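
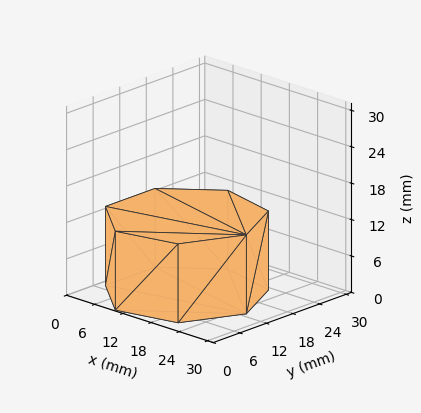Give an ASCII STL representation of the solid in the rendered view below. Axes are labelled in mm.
Reading the render: the shape is a regular 7-sided prism (a cylinder approximated with 7 flat sides), circumscribed radius ≈ 13 mm, height ≈ 13 mm (dimensions read to the nearest mm from the axis ticks). For the STL, each face is triangulated and given an outward normal.

solid part
  facet normal 0.0000 0.0000 -1.0000
    outer loop
      vertex 10.1 25.7 0.0
      vertex 21.1 23.2 0.0
      vertex 26.0 13.0 0.0
    endloop
  endfacet
  facet normal 0.0000 0.0000 -1.0000
    outer loop
      vertex 1.3 18.6 0.0
      vertex 10.1 25.7 0.0
      vertex 26.0 13.0 0.0
    endloop
  endfacet
  facet normal 0.0000 0.0000 -1.0000
    outer loop
      vertex 1.3 7.4 0.0
      vertex 1.3 18.6 0.0
      vertex 26.0 13.0 0.0
    endloop
  endfacet
  facet normal 0.0000 0.0000 -1.0000
    outer loop
      vertex 10.1 0.3 0.0
      vertex 1.3 7.4 0.0
      vertex 26.0 13.0 0.0
    endloop
  endfacet
  facet normal 0.0000 0.0000 -1.0000
    outer loop
      vertex 21.1 2.8 0.0
      vertex 10.1 0.3 0.0
      vertex 26.0 13.0 0.0
    endloop
  endfacet
  facet normal 0.0000 0.0000 1.0000
    outer loop
      vertex 26.0 13.0 13.0
      vertex 21.1 23.2 13.0
      vertex 10.1 25.7 13.0
    endloop
  endfacet
  facet normal 0.0000 0.0000 1.0000
    outer loop
      vertex 26.0 13.0 13.0
      vertex 10.1 25.7 13.0
      vertex 1.3 18.6 13.0
    endloop
  endfacet
  facet normal 0.0000 0.0000 1.0000
    outer loop
      vertex 26.0 13.0 13.0
      vertex 1.3 18.6 13.0
      vertex 1.3 7.4 13.0
    endloop
  endfacet
  facet normal 0.0000 0.0000 1.0000
    outer loop
      vertex 26.0 13.0 13.0
      vertex 1.3 7.4 13.0
      vertex 10.1 0.3 13.0
    endloop
  endfacet
  facet normal 0.0000 0.0000 1.0000
    outer loop
      vertex 26.0 13.0 13.0
      vertex 10.1 0.3 13.0
      vertex 21.1 2.8 13.0
    endloop
  endfacet
  facet normal 0.9014 0.4330 0.0000
    outer loop
      vertex 26.0 13.0 0.0
      vertex 21.1 23.2 0.0
      vertex 21.1 23.2 13.0
    endloop
  endfacet
  facet normal 0.9014 0.4330 0.0000
    outer loop
      vertex 26.0 13.0 0.0
      vertex 21.1 23.2 13.0
      vertex 26.0 13.0 13.0
    endloop
  endfacet
  facet normal 0.2216 0.9751 0.0000
    outer loop
      vertex 21.1 23.2 0.0
      vertex 10.1 25.7 0.0
      vertex 10.1 25.7 13.0
    endloop
  endfacet
  facet normal 0.2216 0.9751 0.0000
    outer loop
      vertex 21.1 23.2 0.0
      vertex 10.1 25.7 13.0
      vertex 21.1 23.2 13.0
    endloop
  endfacet
  facet normal -0.6279 0.7783 0.0000
    outer loop
      vertex 10.1 25.7 0.0
      vertex 1.3 18.6 0.0
      vertex 1.3 18.6 13.0
    endloop
  endfacet
  facet normal -0.6279 0.7783 0.0000
    outer loop
      vertex 10.1 25.7 0.0
      vertex 1.3 18.6 13.0
      vertex 10.1 25.7 13.0
    endloop
  endfacet
  facet normal -1.0000 0.0000 0.0000
    outer loop
      vertex 1.3 18.6 0.0
      vertex 1.3 7.4 0.0
      vertex 1.3 7.4 13.0
    endloop
  endfacet
  facet normal -1.0000 0.0000 0.0000
    outer loop
      vertex 1.3 18.6 0.0
      vertex 1.3 7.4 13.0
      vertex 1.3 18.6 13.0
    endloop
  endfacet
  facet normal -0.6279 -0.7783 0.0000
    outer loop
      vertex 1.3 7.4 0.0
      vertex 10.1 0.3 0.0
      vertex 10.1 0.3 13.0
    endloop
  endfacet
  facet normal -0.6279 -0.7783 0.0000
    outer loop
      vertex 1.3 7.4 0.0
      vertex 10.1 0.3 13.0
      vertex 1.3 7.4 13.0
    endloop
  endfacet
  facet normal 0.2216 -0.9751 0.0000
    outer loop
      vertex 10.1 0.3 0.0
      vertex 21.1 2.8 0.0
      vertex 21.1 2.8 13.0
    endloop
  endfacet
  facet normal 0.2216 -0.9751 0.0000
    outer loop
      vertex 10.1 0.3 0.0
      vertex 21.1 2.8 13.0
      vertex 10.1 0.3 13.0
    endloop
  endfacet
  facet normal 0.9014 -0.4330 0.0000
    outer loop
      vertex 21.1 2.8 0.0
      vertex 26.0 13.0 0.0
      vertex 26.0 13.0 13.0
    endloop
  endfacet
  facet normal 0.9014 -0.4330 0.0000
    outer loop
      vertex 21.1 2.8 0.0
      vertex 26.0 13.0 13.0
      vertex 21.1 2.8 13.0
    endloop
  endfacet
endsolid part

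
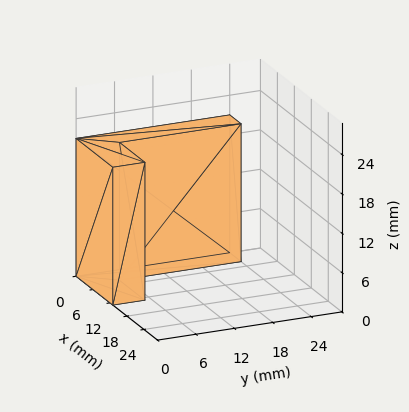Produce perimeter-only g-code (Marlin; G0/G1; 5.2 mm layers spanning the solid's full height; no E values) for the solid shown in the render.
Reading the render: the shape is an L-shaped prism: outer 13 × 24 mm, arm thicknesses ≈ 5 mm (horizontal) and 4 mm (vertical), extruded 21 mm in z (dimensions read to the nearest mm from the axis ticks). For the g-code, the solid's height is divided into equal slices at the stated Δz and each level perimeter traced with G1 moves after a G0 lift.

; perimeter-only toolpath
G21 ; units = mm
G90 ; absolute positioning
G28 ; home
; layer 1
G0 Z5.2
G0 X0.0 Y0.0
G1 X13.0 Y0.0
G1 X13.0 Y5.0
G1 X4.0 Y5.0
G1 X4.0 Y24.0
G1 X0.0 Y24.0
G1 X0.0 Y0.0
; layer 2
G0 Z10.5
G0 X0.0 Y0.0
G1 X13.0 Y0.0
G1 X13.0 Y5.0
G1 X4.0 Y5.0
G1 X4.0 Y24.0
G1 X0.0 Y24.0
G1 X0.0 Y0.0
; layer 3
G0 Z15.8
G0 X0.0 Y0.0
G1 X13.0 Y0.0
G1 X13.0 Y5.0
G1 X4.0 Y5.0
G1 X4.0 Y24.0
G1 X0.0 Y24.0
G1 X0.0 Y0.0
; layer 4
G0 Z21.0
G0 X0.0 Y0.0
G1 X13.0 Y0.0
G1 X13.0 Y5.0
G1 X4.0 Y5.0
G1 X4.0 Y24.0
G1 X0.0 Y24.0
G1 X0.0 Y0.0
M2 ; end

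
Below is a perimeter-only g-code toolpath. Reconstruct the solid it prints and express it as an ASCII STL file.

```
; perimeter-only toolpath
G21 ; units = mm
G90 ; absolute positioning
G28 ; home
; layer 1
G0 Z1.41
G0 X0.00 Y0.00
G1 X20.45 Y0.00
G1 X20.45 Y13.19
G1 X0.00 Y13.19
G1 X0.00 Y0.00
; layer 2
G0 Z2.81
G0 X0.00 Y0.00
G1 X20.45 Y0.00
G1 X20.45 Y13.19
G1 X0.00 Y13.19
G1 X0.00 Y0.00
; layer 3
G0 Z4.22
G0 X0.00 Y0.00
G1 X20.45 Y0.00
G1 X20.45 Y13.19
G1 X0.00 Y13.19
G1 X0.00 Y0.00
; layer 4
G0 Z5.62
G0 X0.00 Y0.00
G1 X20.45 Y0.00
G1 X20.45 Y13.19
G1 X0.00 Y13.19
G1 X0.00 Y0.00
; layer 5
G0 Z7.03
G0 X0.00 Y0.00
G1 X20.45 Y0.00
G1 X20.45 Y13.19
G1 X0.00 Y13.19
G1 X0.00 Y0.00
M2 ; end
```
solid part
  facet normal 0.0000 0.0000 -1.0000
    outer loop
      vertex 20.45 13.19 0.00
      vertex 20.45 0.00 0.00
      vertex 0.00 0.00 0.00
    endloop
  endfacet
  facet normal 0.0000 0.0000 -1.0000
    outer loop
      vertex 0.00 13.19 0.00
      vertex 20.45 13.19 0.00
      vertex 0.00 0.00 0.00
    endloop
  endfacet
  facet normal 0.0000 0.0000 1.0000
    outer loop
      vertex 0.00 0.00 7.03
      vertex 20.45 0.00 7.03
      vertex 20.45 13.19 7.03
    endloop
  endfacet
  facet normal 0.0000 0.0000 1.0000
    outer loop
      vertex 0.00 0.00 7.03
      vertex 20.45 13.19 7.03
      vertex 0.00 13.19 7.03
    endloop
  endfacet
  facet normal 0.0000 -1.0000 0.0000
    outer loop
      vertex 0.00 0.00 0.00
      vertex 20.45 0.00 0.00
      vertex 20.45 0.00 7.03
    endloop
  endfacet
  facet normal 0.0000 -1.0000 0.0000
    outer loop
      vertex 0.00 0.00 0.00
      vertex 20.45 0.00 7.03
      vertex 0.00 0.00 7.03
    endloop
  endfacet
  facet normal 0.0000 1.0000 0.0000
    outer loop
      vertex 20.45 13.19 7.03
      vertex 20.45 13.19 0.00
      vertex 0.00 13.19 0.00
    endloop
  endfacet
  facet normal 0.0000 1.0000 0.0000
    outer loop
      vertex 0.00 13.19 7.03
      vertex 20.45 13.19 7.03
      vertex 0.00 13.19 0.00
    endloop
  endfacet
  facet normal -1.0000 0.0000 0.0000
    outer loop
      vertex 0.00 13.19 7.03
      vertex 0.00 13.19 0.00
      vertex 0.00 0.00 0.00
    endloop
  endfacet
  facet normal -1.0000 0.0000 0.0000
    outer loop
      vertex 0.00 0.00 7.03
      vertex 0.00 13.19 7.03
      vertex 0.00 0.00 0.00
    endloop
  endfacet
  facet normal 1.0000 0.0000 0.0000
    outer loop
      vertex 20.45 0.00 0.00
      vertex 20.45 13.19 0.00
      vertex 20.45 13.19 7.03
    endloop
  endfacet
  facet normal 1.0000 0.0000 0.0000
    outer loop
      vertex 20.45 0.00 0.00
      vertex 20.45 13.19 7.03
      vertex 20.45 0.00 7.03
    endloop
  endfacet
endsolid part

The G0 Z moves step by Δz≈1.41 mm. Every layer's G1 loop is the same polygon, so the solid is a straight extrusion of it from z=0 to z≈7.03. Closing with flat bottom and top caps and triangulating gives 12 facets — a rectangular box, roughly 20.4 × 13.2 mm footprint and 7.03 mm tall.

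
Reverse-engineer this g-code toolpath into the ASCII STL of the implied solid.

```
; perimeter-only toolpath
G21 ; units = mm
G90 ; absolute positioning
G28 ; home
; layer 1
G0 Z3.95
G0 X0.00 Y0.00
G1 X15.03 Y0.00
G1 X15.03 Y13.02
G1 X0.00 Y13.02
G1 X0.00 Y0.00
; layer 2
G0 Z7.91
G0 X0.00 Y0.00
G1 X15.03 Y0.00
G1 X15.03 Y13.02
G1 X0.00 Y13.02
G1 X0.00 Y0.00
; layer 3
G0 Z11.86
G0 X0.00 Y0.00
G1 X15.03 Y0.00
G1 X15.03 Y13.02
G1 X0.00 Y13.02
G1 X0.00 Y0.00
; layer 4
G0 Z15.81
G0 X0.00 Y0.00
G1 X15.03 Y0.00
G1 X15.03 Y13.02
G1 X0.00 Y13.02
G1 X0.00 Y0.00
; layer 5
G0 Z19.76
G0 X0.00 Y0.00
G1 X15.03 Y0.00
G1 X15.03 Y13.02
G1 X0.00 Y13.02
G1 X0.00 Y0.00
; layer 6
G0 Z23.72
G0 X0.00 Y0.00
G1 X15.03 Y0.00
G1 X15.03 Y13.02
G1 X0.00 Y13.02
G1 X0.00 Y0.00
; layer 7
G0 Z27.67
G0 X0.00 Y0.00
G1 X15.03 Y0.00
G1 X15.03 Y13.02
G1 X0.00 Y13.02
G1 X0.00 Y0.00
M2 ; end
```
solid part
  facet normal 0.0000 0.0000 -1.0000
    outer loop
      vertex 15.03 13.02 0.00
      vertex 15.03 0.00 0.00
      vertex 0.00 0.00 0.00
    endloop
  endfacet
  facet normal 0.0000 0.0000 -1.0000
    outer loop
      vertex 0.00 13.02 0.00
      vertex 15.03 13.02 0.00
      vertex 0.00 0.00 0.00
    endloop
  endfacet
  facet normal 0.0000 0.0000 1.0000
    outer loop
      vertex 0.00 0.00 27.67
      vertex 15.03 0.00 27.67
      vertex 15.03 13.02 27.67
    endloop
  endfacet
  facet normal 0.0000 0.0000 1.0000
    outer loop
      vertex 0.00 0.00 27.67
      vertex 15.03 13.02 27.67
      vertex 0.00 13.02 27.67
    endloop
  endfacet
  facet normal 0.0000 -1.0000 0.0000
    outer loop
      vertex 0.00 0.00 0.00
      vertex 15.03 0.00 0.00
      vertex 15.03 0.00 27.67
    endloop
  endfacet
  facet normal 0.0000 -1.0000 0.0000
    outer loop
      vertex 0.00 0.00 0.00
      vertex 15.03 0.00 27.67
      vertex 0.00 0.00 27.67
    endloop
  endfacet
  facet normal 0.0000 1.0000 0.0000
    outer loop
      vertex 15.03 13.02 27.67
      vertex 15.03 13.02 0.00
      vertex 0.00 13.02 0.00
    endloop
  endfacet
  facet normal 0.0000 1.0000 0.0000
    outer loop
      vertex 0.00 13.02 27.67
      vertex 15.03 13.02 27.67
      vertex 0.00 13.02 0.00
    endloop
  endfacet
  facet normal -1.0000 0.0000 0.0000
    outer loop
      vertex 0.00 13.02 27.67
      vertex 0.00 13.02 0.00
      vertex 0.00 0.00 0.00
    endloop
  endfacet
  facet normal -1.0000 0.0000 0.0000
    outer loop
      vertex 0.00 0.00 27.67
      vertex 0.00 13.02 27.67
      vertex 0.00 0.00 0.00
    endloop
  endfacet
  facet normal 1.0000 0.0000 0.0000
    outer loop
      vertex 15.03 0.00 0.00
      vertex 15.03 13.02 0.00
      vertex 15.03 13.02 27.67
    endloop
  endfacet
  facet normal 1.0000 0.0000 0.0000
    outer loop
      vertex 15.03 0.00 0.00
      vertex 15.03 13.02 27.67
      vertex 15.03 0.00 27.67
    endloop
  endfacet
endsolid part

The G0 Z moves step by Δz≈3.95 mm. Every layer's G1 loop is the same polygon, so the solid is a straight extrusion of it from z=0 to z≈27.7. Closing with flat bottom and top caps and triangulating gives 12 facets — a rectangular box, roughly 15 × 13 mm footprint and 27.7 mm tall.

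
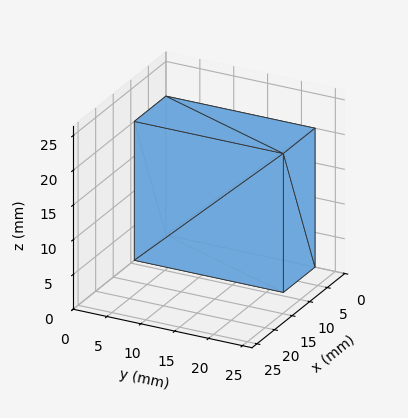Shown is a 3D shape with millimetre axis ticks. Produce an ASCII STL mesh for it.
Reading the render: the shape is a rectangular box, roughly 9 × 22 mm footprint and 20 mm tall (dimensions read to the nearest mm from the axis ticks). For the STL, each face is triangulated and given an outward normal.

solid part
  facet normal 0.0000 0.0000 -1.0000
    outer loop
      vertex 9.000 22.000 0.000
      vertex 9.000 0.000 0.000
      vertex 0.000 0.000 0.000
    endloop
  endfacet
  facet normal 0.0000 0.0000 -1.0000
    outer loop
      vertex 0.000 22.000 0.000
      vertex 9.000 22.000 0.000
      vertex 0.000 0.000 0.000
    endloop
  endfacet
  facet normal 0.0000 0.0000 1.0000
    outer loop
      vertex 0.000 0.000 20.000
      vertex 9.000 0.000 20.000
      vertex 9.000 22.000 20.000
    endloop
  endfacet
  facet normal 0.0000 0.0000 1.0000
    outer loop
      vertex 0.000 0.000 20.000
      vertex 9.000 22.000 20.000
      vertex 0.000 22.000 20.000
    endloop
  endfacet
  facet normal 0.0000 -1.0000 0.0000
    outer loop
      vertex 0.000 0.000 0.000
      vertex 9.000 0.000 0.000
      vertex 9.000 0.000 20.000
    endloop
  endfacet
  facet normal 0.0000 -1.0000 0.0000
    outer loop
      vertex 0.000 0.000 0.000
      vertex 9.000 0.000 20.000
      vertex 0.000 0.000 20.000
    endloop
  endfacet
  facet normal 0.0000 1.0000 0.0000
    outer loop
      vertex 9.000 22.000 20.000
      vertex 9.000 22.000 0.000
      vertex 0.000 22.000 0.000
    endloop
  endfacet
  facet normal 0.0000 1.0000 0.0000
    outer loop
      vertex 0.000 22.000 20.000
      vertex 9.000 22.000 20.000
      vertex 0.000 22.000 0.000
    endloop
  endfacet
  facet normal -1.0000 0.0000 0.0000
    outer loop
      vertex 0.000 22.000 20.000
      vertex 0.000 22.000 0.000
      vertex 0.000 0.000 0.000
    endloop
  endfacet
  facet normal -1.0000 0.0000 0.0000
    outer loop
      vertex 0.000 0.000 20.000
      vertex 0.000 22.000 20.000
      vertex 0.000 0.000 0.000
    endloop
  endfacet
  facet normal 1.0000 0.0000 0.0000
    outer loop
      vertex 9.000 0.000 0.000
      vertex 9.000 22.000 0.000
      vertex 9.000 22.000 20.000
    endloop
  endfacet
  facet normal 1.0000 0.0000 0.0000
    outer loop
      vertex 9.000 0.000 0.000
      vertex 9.000 22.000 20.000
      vertex 9.000 0.000 20.000
    endloop
  endfacet
endsolid part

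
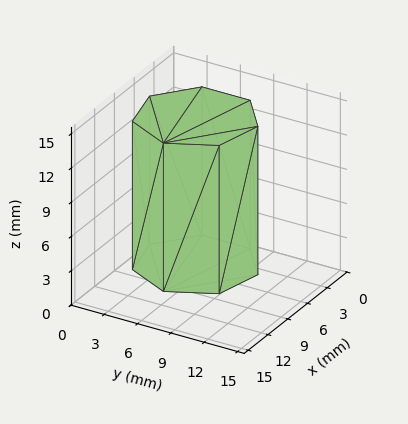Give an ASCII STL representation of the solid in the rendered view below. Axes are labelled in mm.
Reading the render: the shape is a regular 7-sided prism (a cylinder approximated with 7 flat sides), circumscribed radius ≈ 5 mm, height ≈ 13 mm (dimensions read to the nearest mm from the axis ticks). For the STL, each face is triangulated and given an outward normal.

solid part
  facet normal 0.0000 0.0000 -1.0000
    outer loop
      vertex 3.887 9.875 0.000
      vertex 8.117 8.909 0.000
      vertex 10.000 5.000 0.000
    endloop
  endfacet
  facet normal 0.0000 0.0000 -1.0000
    outer loop
      vertex 0.495 7.169 0.000
      vertex 3.887 9.875 0.000
      vertex 10.000 5.000 0.000
    endloop
  endfacet
  facet normal 0.0000 0.0000 -1.0000
    outer loop
      vertex 0.495 2.831 0.000
      vertex 0.495 7.169 0.000
      vertex 10.000 5.000 0.000
    endloop
  endfacet
  facet normal 0.0000 0.0000 -1.0000
    outer loop
      vertex 3.887 0.125 0.000
      vertex 0.495 2.831 0.000
      vertex 10.000 5.000 0.000
    endloop
  endfacet
  facet normal 0.0000 0.0000 -1.0000
    outer loop
      vertex 8.117 1.091 0.000
      vertex 3.887 0.125 0.000
      vertex 10.000 5.000 0.000
    endloop
  endfacet
  facet normal 0.0000 0.0000 1.0000
    outer loop
      vertex 10.000 5.000 13.000
      vertex 8.117 8.909 13.000
      vertex 3.887 9.875 13.000
    endloop
  endfacet
  facet normal 0.0000 0.0000 1.0000
    outer loop
      vertex 10.000 5.000 13.000
      vertex 3.887 9.875 13.000
      vertex 0.495 7.169 13.000
    endloop
  endfacet
  facet normal 0.0000 0.0000 1.0000
    outer loop
      vertex 10.000 5.000 13.000
      vertex 0.495 7.169 13.000
      vertex 0.495 2.831 13.000
    endloop
  endfacet
  facet normal 0.0000 0.0000 1.0000
    outer loop
      vertex 10.000 5.000 13.000
      vertex 0.495 2.831 13.000
      vertex 3.887 0.125 13.000
    endloop
  endfacet
  facet normal 0.0000 0.0000 1.0000
    outer loop
      vertex 10.000 5.000 13.000
      vertex 3.887 0.125 13.000
      vertex 8.117 1.091 13.000
    endloop
  endfacet
  facet normal 0.9009 0.4340 0.0000
    outer loop
      vertex 10.000 5.000 0.000
      vertex 8.117 8.909 0.000
      vertex 8.117 8.909 13.000
    endloop
  endfacet
  facet normal 0.9009 0.4340 0.0000
    outer loop
      vertex 10.000 5.000 0.000
      vertex 8.117 8.909 13.000
      vertex 10.000 5.000 13.000
    endloop
  endfacet
  facet normal 0.2226 0.9749 0.0000
    outer loop
      vertex 8.117 8.909 0.000
      vertex 3.887 9.875 0.000
      vertex 3.887 9.875 13.000
    endloop
  endfacet
  facet normal 0.2226 0.9749 0.0000
    outer loop
      vertex 8.117 8.909 0.000
      vertex 3.887 9.875 13.000
      vertex 8.117 8.909 13.000
    endloop
  endfacet
  facet normal -0.6236 0.7817 0.0000
    outer loop
      vertex 3.887 9.875 0.000
      vertex 0.495 7.169 0.000
      vertex 0.495 7.169 13.000
    endloop
  endfacet
  facet normal -0.6236 0.7817 0.0000
    outer loop
      vertex 3.887 9.875 0.000
      vertex 0.495 7.169 13.000
      vertex 3.887 9.875 13.000
    endloop
  endfacet
  facet normal -1.0000 0.0000 0.0000
    outer loop
      vertex 0.495 7.169 0.000
      vertex 0.495 2.831 0.000
      vertex 0.495 2.831 13.000
    endloop
  endfacet
  facet normal -1.0000 0.0000 0.0000
    outer loop
      vertex 0.495 7.169 0.000
      vertex 0.495 2.831 13.000
      vertex 0.495 7.169 13.000
    endloop
  endfacet
  facet normal -0.6236 -0.7817 0.0000
    outer loop
      vertex 0.495 2.831 0.000
      vertex 3.887 0.125 0.000
      vertex 3.887 0.125 13.000
    endloop
  endfacet
  facet normal -0.6236 -0.7817 0.0000
    outer loop
      vertex 0.495 2.831 0.000
      vertex 3.887 0.125 13.000
      vertex 0.495 2.831 13.000
    endloop
  endfacet
  facet normal 0.2226 -0.9749 0.0000
    outer loop
      vertex 3.887 0.125 0.000
      vertex 8.117 1.091 0.000
      vertex 8.117 1.091 13.000
    endloop
  endfacet
  facet normal 0.2226 -0.9749 0.0000
    outer loop
      vertex 3.887 0.125 0.000
      vertex 8.117 1.091 13.000
      vertex 3.887 0.125 13.000
    endloop
  endfacet
  facet normal 0.9009 -0.4340 0.0000
    outer loop
      vertex 8.117 1.091 0.000
      vertex 10.000 5.000 0.000
      vertex 10.000 5.000 13.000
    endloop
  endfacet
  facet normal 0.9009 -0.4340 0.0000
    outer loop
      vertex 8.117 1.091 0.000
      vertex 10.000 5.000 13.000
      vertex 8.117 1.091 13.000
    endloop
  endfacet
endsolid part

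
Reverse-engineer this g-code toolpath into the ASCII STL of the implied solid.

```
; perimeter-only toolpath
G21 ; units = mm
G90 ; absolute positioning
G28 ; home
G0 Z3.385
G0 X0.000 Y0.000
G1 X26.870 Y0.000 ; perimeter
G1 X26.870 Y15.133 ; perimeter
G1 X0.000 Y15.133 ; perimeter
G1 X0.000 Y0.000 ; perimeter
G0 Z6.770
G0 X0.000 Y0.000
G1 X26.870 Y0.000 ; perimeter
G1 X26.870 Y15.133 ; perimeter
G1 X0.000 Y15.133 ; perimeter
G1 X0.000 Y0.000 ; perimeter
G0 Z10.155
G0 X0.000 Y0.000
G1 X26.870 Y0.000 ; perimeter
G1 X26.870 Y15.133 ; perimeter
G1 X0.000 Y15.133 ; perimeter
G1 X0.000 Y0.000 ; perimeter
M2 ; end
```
solid part
  facet normal 0.0000 0.0000 -1.0000
    outer loop
      vertex 26.870 15.133 0.000
      vertex 26.870 0.000 0.000
      vertex 0.000 0.000 0.000
    endloop
  endfacet
  facet normal 0.0000 0.0000 -1.0000
    outer loop
      vertex 0.000 15.133 0.000
      vertex 26.870 15.133 0.000
      vertex 0.000 0.000 0.000
    endloop
  endfacet
  facet normal 0.0000 0.0000 1.0000
    outer loop
      vertex 0.000 0.000 10.155
      vertex 26.870 0.000 10.155
      vertex 26.870 15.133 10.155
    endloop
  endfacet
  facet normal 0.0000 0.0000 1.0000
    outer loop
      vertex 0.000 0.000 10.155
      vertex 26.870 15.133 10.155
      vertex 0.000 15.133 10.155
    endloop
  endfacet
  facet normal 0.0000 -1.0000 0.0000
    outer loop
      vertex 0.000 0.000 0.000
      vertex 26.870 0.000 0.000
      vertex 26.870 0.000 10.155
    endloop
  endfacet
  facet normal 0.0000 -1.0000 0.0000
    outer loop
      vertex 0.000 0.000 0.000
      vertex 26.870 0.000 10.155
      vertex 0.000 0.000 10.155
    endloop
  endfacet
  facet normal 0.0000 1.0000 0.0000
    outer loop
      vertex 26.870 15.133 10.155
      vertex 26.870 15.133 0.000
      vertex 0.000 15.133 0.000
    endloop
  endfacet
  facet normal 0.0000 1.0000 0.0000
    outer loop
      vertex 0.000 15.133 10.155
      vertex 26.870 15.133 10.155
      vertex 0.000 15.133 0.000
    endloop
  endfacet
  facet normal -1.0000 0.0000 0.0000
    outer loop
      vertex 0.000 15.133 10.155
      vertex 0.000 15.133 0.000
      vertex 0.000 0.000 0.000
    endloop
  endfacet
  facet normal -1.0000 0.0000 0.0000
    outer loop
      vertex 0.000 0.000 10.155
      vertex 0.000 15.133 10.155
      vertex 0.000 0.000 0.000
    endloop
  endfacet
  facet normal 1.0000 0.0000 0.0000
    outer loop
      vertex 26.870 0.000 0.000
      vertex 26.870 15.133 0.000
      vertex 26.870 15.133 10.155
    endloop
  endfacet
  facet normal 1.0000 0.0000 0.0000
    outer loop
      vertex 26.870 0.000 0.000
      vertex 26.870 15.133 10.155
      vertex 26.870 0.000 10.155
    endloop
  endfacet
endsolid part

The G0 Z moves step by Δz≈3.385 mm. Every layer's G1 loop is the same polygon, so the solid is a straight extrusion of it from z=0 to z≈10.2. Closing with flat bottom and top caps and triangulating gives 12 facets — a rectangular box, roughly 26.9 × 15.1 mm footprint and 10.2 mm tall.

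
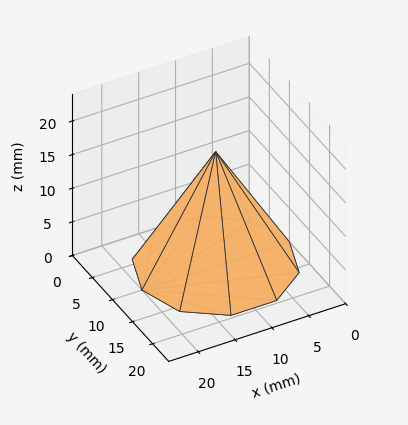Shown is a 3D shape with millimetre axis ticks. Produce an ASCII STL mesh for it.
Reading the render: the shape is a regular 10-sided pyramid, base circumscribed radius ≈ 10 mm, apex at z ≈ 17 mm (dimensions read to the nearest mm from the axis ticks). For the STL, each face is triangulated and given an outward normal.

solid part
  facet normal 0.0000 0.0000 -1.0000
    outer loop
      vertex 13.1 19.5 0.0
      vertex 18.1 15.9 0.0
      vertex 20.0 10.0 0.0
    endloop
  endfacet
  facet normal 0.0000 0.0000 -1.0000
    outer loop
      vertex 6.9 19.5 0.0
      vertex 13.1 19.5 0.0
      vertex 20.0 10.0 0.0
    endloop
  endfacet
  facet normal 0.0000 0.0000 -1.0000
    outer loop
      vertex 1.9 15.9 0.0
      vertex 6.9 19.5 0.0
      vertex 20.0 10.0 0.0
    endloop
  endfacet
  facet normal 0.0000 0.0000 -1.0000
    outer loop
      vertex 0.0 10.0 0.0
      vertex 1.9 15.9 0.0
      vertex 20.0 10.0 0.0
    endloop
  endfacet
  facet normal 0.0000 0.0000 -1.0000
    outer loop
      vertex 1.9 4.1 0.0
      vertex 0.0 10.0 0.0
      vertex 20.0 10.0 0.0
    endloop
  endfacet
  facet normal 0.0000 0.0000 -1.0000
    outer loop
      vertex 6.9 0.5 0.0
      vertex 1.9 4.1 0.0
      vertex 20.0 10.0 0.0
    endloop
  endfacet
  facet normal 0.0000 0.0000 -1.0000
    outer loop
      vertex 13.1 0.5 0.0
      vertex 6.9 0.5 0.0
      vertex 20.0 10.0 0.0
    endloop
  endfacet
  facet normal 0.0000 0.0000 -1.0000
    outer loop
      vertex 18.1 4.1 0.0
      vertex 13.1 0.5 0.0
      vertex 20.0 10.0 0.0
    endloop
  endfacet
  facet normal 0.8305 0.2675 0.4885
    outer loop
      vertex 20.0 10.0 0.0
      vertex 18.1 15.9 0.0
      vertex 10.0 10.0 17.0
    endloop
  endfacet
  facet normal 0.5098 0.7081 0.4886
    outer loop
      vertex 18.1 15.9 0.0
      vertex 13.1 19.5 0.0
      vertex 10.0 10.0 17.0
    endloop
  endfacet
  facet normal 0.0000 0.8729 0.4878
    outer loop
      vertex 13.1 19.5 0.0
      vertex 6.9 19.5 0.0
      vertex 10.0 10.0 17.0
    endloop
  endfacet
  facet normal -0.5098 0.7081 0.4886
    outer loop
      vertex 6.9 19.5 0.0
      vertex 1.9 15.9 0.0
      vertex 10.0 10.0 17.0
    endloop
  endfacet
  facet normal -0.8305 0.2675 0.4885
    outer loop
      vertex 1.9 15.9 0.0
      vertex 0.0 10.0 0.0
      vertex 10.0 10.0 17.0
    endloop
  endfacet
  facet normal -0.8305 -0.2675 0.4885
    outer loop
      vertex 0.0 10.0 0.0
      vertex 1.9 4.1 0.0
      vertex 10.0 10.0 17.0
    endloop
  endfacet
  facet normal -0.5098 -0.7081 0.4886
    outer loop
      vertex 1.9 4.1 0.0
      vertex 6.9 0.5 0.0
      vertex 10.0 10.0 17.0
    endloop
  endfacet
  facet normal 0.0000 -0.8729 0.4878
    outer loop
      vertex 6.9 0.5 0.0
      vertex 13.1 0.5 0.0
      vertex 10.0 10.0 17.0
    endloop
  endfacet
  facet normal 0.5098 -0.7081 0.4886
    outer loop
      vertex 13.1 0.5 0.0
      vertex 18.1 4.1 0.0
      vertex 10.0 10.0 17.0
    endloop
  endfacet
  facet normal 0.8305 -0.2675 0.4885
    outer loop
      vertex 18.1 4.1 0.0
      vertex 20.0 10.0 0.0
      vertex 10.0 10.0 17.0
    endloop
  endfacet
endsolid part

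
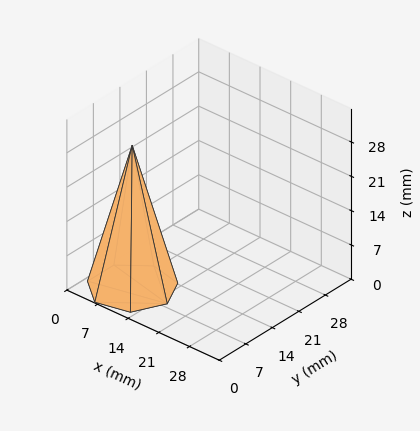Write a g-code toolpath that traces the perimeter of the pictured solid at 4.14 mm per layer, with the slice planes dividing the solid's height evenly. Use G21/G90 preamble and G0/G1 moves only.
Reading the render: the shape is a regular 7-sided pyramid, base circumscribed radius ≈ 8 mm, apex at z ≈ 29 mm (dimensions read to the nearest mm from the axis ticks). For the g-code, the solid's height is divided into equal slices at the stated Δz and each level perimeter traced with G1 moves after a G0 lift.

; perimeter-only toolpath
G21 ; units = mm
G90 ; absolute positioning
G28 ; home
; layer 1
G0 Z4.14
G0 X14.86 Y8.00
G1 X12.28 Y13.36
G1 X6.47 Y14.69
G1 X1.82 Y10.97
G1 X1.82 Y5.03
G1 X6.47 Y1.31
G1 X12.28 Y2.64
G1 X14.86 Y8.00
; layer 2
G0 Z8.29
G0 X13.71 Y8.00
G1 X11.56 Y12.46
G1 X6.73 Y13.57
G1 X2.85 Y10.48
G1 X2.85 Y5.52
G1 X6.73 Y2.43
G1 X11.56 Y3.54
G1 X13.71 Y8.00
; layer 3
G0 Z12.43
G0 X12.57 Y8.00
G1 X10.85 Y11.57
G1 X6.98 Y12.46
G1 X3.88 Y9.98
G1 X3.88 Y6.02
G1 X6.98 Y3.54
G1 X10.85 Y4.43
G1 X12.57 Y8.00
; layer 4
G0 Z16.57
G0 X11.43 Y8.00
G1 X10.14 Y10.68
G1 X7.24 Y11.34
G1 X4.91 Y9.49
G1 X4.91 Y6.51
G1 X7.24 Y4.66
G1 X10.14 Y5.32
G1 X11.43 Y8.00
; layer 5
G0 Z20.71
G0 X10.29 Y8.00
G1 X9.43 Y9.79
G1 X7.49 Y10.23
G1 X5.94 Y8.99
G1 X5.94 Y7.01
G1 X7.49 Y5.77
G1 X9.43 Y6.21
G1 X10.29 Y8.00
; layer 6
G0 Z24.86
G0 X9.14 Y8.00
G1 X8.71 Y8.89
G1 X7.75 Y9.11
G1 X6.97 Y8.50
G1 X6.97 Y7.50
G1 X7.75 Y6.89
G1 X8.71 Y7.11
G1 X9.14 Y8.00
M2 ; end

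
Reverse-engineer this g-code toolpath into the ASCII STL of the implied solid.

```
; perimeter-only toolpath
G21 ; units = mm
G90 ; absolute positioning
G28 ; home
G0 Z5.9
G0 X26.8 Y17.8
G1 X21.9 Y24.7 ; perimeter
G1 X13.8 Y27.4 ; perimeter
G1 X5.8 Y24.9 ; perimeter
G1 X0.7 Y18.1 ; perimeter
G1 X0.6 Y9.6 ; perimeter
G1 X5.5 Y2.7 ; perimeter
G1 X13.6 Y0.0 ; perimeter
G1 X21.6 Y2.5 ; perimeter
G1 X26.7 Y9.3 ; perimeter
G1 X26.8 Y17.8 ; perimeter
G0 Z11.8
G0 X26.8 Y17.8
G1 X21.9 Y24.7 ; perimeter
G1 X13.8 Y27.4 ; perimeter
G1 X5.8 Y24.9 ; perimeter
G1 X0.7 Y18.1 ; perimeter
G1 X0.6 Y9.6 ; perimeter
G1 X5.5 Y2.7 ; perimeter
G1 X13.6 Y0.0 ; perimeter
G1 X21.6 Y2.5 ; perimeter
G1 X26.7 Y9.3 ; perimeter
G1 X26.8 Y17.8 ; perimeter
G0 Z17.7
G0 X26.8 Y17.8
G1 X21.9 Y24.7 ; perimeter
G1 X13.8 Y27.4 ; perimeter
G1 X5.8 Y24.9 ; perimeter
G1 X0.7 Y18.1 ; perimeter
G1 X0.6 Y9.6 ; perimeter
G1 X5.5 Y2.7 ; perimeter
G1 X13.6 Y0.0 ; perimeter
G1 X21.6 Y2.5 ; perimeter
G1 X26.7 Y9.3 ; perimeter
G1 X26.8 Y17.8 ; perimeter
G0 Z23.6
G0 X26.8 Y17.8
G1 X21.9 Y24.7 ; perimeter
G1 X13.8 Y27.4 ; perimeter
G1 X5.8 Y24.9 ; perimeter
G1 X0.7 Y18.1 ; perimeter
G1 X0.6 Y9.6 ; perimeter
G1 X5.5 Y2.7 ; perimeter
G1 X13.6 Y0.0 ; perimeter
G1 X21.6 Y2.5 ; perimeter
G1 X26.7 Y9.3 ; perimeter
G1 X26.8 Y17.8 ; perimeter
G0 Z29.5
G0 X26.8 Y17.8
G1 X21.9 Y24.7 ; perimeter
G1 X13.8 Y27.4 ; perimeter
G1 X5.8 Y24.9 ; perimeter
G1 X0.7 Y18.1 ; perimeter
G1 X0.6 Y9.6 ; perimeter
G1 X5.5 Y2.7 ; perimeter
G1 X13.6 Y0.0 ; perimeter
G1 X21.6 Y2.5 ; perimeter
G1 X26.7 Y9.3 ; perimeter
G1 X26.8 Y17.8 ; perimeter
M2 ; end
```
solid part
  facet normal 0.0000 0.0000 -1.0000
    outer loop
      vertex 13.8 27.4 0.0
      vertex 21.9 24.7 0.0
      vertex 26.8 17.8 0.0
    endloop
  endfacet
  facet normal 0.0000 0.0000 -1.0000
    outer loop
      vertex 5.8 24.9 0.0
      vertex 13.8 27.4 0.0
      vertex 26.8 17.8 0.0
    endloop
  endfacet
  facet normal 0.0000 0.0000 -1.0000
    outer loop
      vertex 0.7 18.1 0.0
      vertex 5.8 24.9 0.0
      vertex 26.8 17.8 0.0
    endloop
  endfacet
  facet normal 0.0000 0.0000 -1.0000
    outer loop
      vertex 0.6 9.6 0.0
      vertex 0.7 18.1 0.0
      vertex 26.8 17.8 0.0
    endloop
  endfacet
  facet normal 0.0000 0.0000 -1.0000
    outer loop
      vertex 5.5 2.7 0.0
      vertex 0.6 9.6 0.0
      vertex 26.8 17.8 0.0
    endloop
  endfacet
  facet normal 0.0000 0.0000 -1.0000
    outer loop
      vertex 13.6 0.0 0.0
      vertex 5.5 2.7 0.0
      vertex 26.8 17.8 0.0
    endloop
  endfacet
  facet normal 0.0000 0.0000 -1.0000
    outer loop
      vertex 21.6 2.5 0.0
      vertex 13.6 0.0 0.0
      vertex 26.8 17.8 0.0
    endloop
  endfacet
  facet normal 0.0000 0.0000 -1.0000
    outer loop
      vertex 26.7 9.3 0.0
      vertex 21.6 2.5 0.0
      vertex 26.8 17.8 0.0
    endloop
  endfacet
  facet normal 0.0000 0.0000 1.0000
    outer loop
      vertex 26.8 17.8 29.5
      vertex 21.9 24.7 29.5
      vertex 13.8 27.4 29.5
    endloop
  endfacet
  facet normal 0.0000 0.0000 1.0000
    outer loop
      vertex 26.8 17.8 29.5
      vertex 13.8 27.4 29.5
      vertex 5.8 24.9 29.5
    endloop
  endfacet
  facet normal 0.0000 0.0000 1.0000
    outer loop
      vertex 26.8 17.8 29.5
      vertex 5.8 24.9 29.5
      vertex 0.7 18.1 29.5
    endloop
  endfacet
  facet normal 0.0000 0.0000 1.0000
    outer loop
      vertex 26.8 17.8 29.5
      vertex 0.7 18.1 29.5
      vertex 0.6 9.6 29.5
    endloop
  endfacet
  facet normal 0.0000 0.0000 1.0000
    outer loop
      vertex 26.8 17.8 29.5
      vertex 0.6 9.6 29.5
      vertex 5.5 2.7 29.5
    endloop
  endfacet
  facet normal 0.0000 0.0000 1.0000
    outer loop
      vertex 26.8 17.8 29.5
      vertex 5.5 2.7 29.5
      vertex 13.6 0.0 29.5
    endloop
  endfacet
  facet normal 0.0000 0.0000 1.0000
    outer loop
      vertex 26.8 17.8 29.5
      vertex 13.6 0.0 29.5
      vertex 21.6 2.5 29.5
    endloop
  endfacet
  facet normal 0.0000 0.0000 1.0000
    outer loop
      vertex 26.8 17.8 29.5
      vertex 21.6 2.5 29.5
      vertex 26.7 9.3 29.5
    endloop
  endfacet
  facet normal 0.8153 0.5790 0.0000
    outer loop
      vertex 26.8 17.8 0.0
      vertex 21.9 24.7 0.0
      vertex 21.9 24.7 29.5
    endloop
  endfacet
  facet normal 0.8153 0.5790 0.0000
    outer loop
      vertex 26.8 17.8 0.0
      vertex 21.9 24.7 29.5
      vertex 26.8 17.8 29.5
    endloop
  endfacet
  facet normal 0.3162 0.9487 0.0000
    outer loop
      vertex 21.9 24.7 0.0
      vertex 13.8 27.4 0.0
      vertex 13.8 27.4 29.5
    endloop
  endfacet
  facet normal 0.3162 0.9487 0.0000
    outer loop
      vertex 21.9 24.7 0.0
      vertex 13.8 27.4 29.5
      vertex 21.9 24.7 29.5
    endloop
  endfacet
  facet normal -0.2983 0.9545 0.0000
    outer loop
      vertex 13.8 27.4 0.0
      vertex 5.8 24.9 0.0
      vertex 5.8 24.9 29.5
    endloop
  endfacet
  facet normal -0.2983 0.9545 0.0000
    outer loop
      vertex 13.8 27.4 0.0
      vertex 5.8 24.9 29.5
      vertex 13.8 27.4 29.5
    endloop
  endfacet
  facet normal -0.8000 0.6000 0.0000
    outer loop
      vertex 5.8 24.9 0.0
      vertex 0.7 18.1 0.0
      vertex 0.7 18.1 29.5
    endloop
  endfacet
  facet normal -0.8000 0.6000 0.0000
    outer loop
      vertex 5.8 24.9 0.0
      vertex 0.7 18.1 29.5
      vertex 5.8 24.9 29.5
    endloop
  endfacet
  facet normal -0.9999 0.0118 0.0000
    outer loop
      vertex 0.7 18.1 0.0
      vertex 0.6 9.6 0.0
      vertex 0.6 9.6 29.5
    endloop
  endfacet
  facet normal -0.9999 0.0118 0.0000
    outer loop
      vertex 0.7 18.1 0.0
      vertex 0.6 9.6 29.5
      vertex 0.7 18.1 29.5
    endloop
  endfacet
  facet normal -0.8153 -0.5790 0.0000
    outer loop
      vertex 0.6 9.6 0.0
      vertex 5.5 2.7 0.0
      vertex 5.5 2.7 29.5
    endloop
  endfacet
  facet normal -0.8153 -0.5790 0.0000
    outer loop
      vertex 0.6 9.6 0.0
      vertex 5.5 2.7 29.5
      vertex 0.6 9.6 29.5
    endloop
  endfacet
  facet normal -0.3162 -0.9487 0.0000
    outer loop
      vertex 5.5 2.7 0.0
      vertex 13.6 0.0 0.0
      vertex 13.6 0.0 29.5
    endloop
  endfacet
  facet normal -0.3162 -0.9487 0.0000
    outer loop
      vertex 5.5 2.7 0.0
      vertex 13.6 0.0 29.5
      vertex 5.5 2.7 29.5
    endloop
  endfacet
  facet normal 0.2983 -0.9545 0.0000
    outer loop
      vertex 13.6 0.0 0.0
      vertex 21.6 2.5 0.0
      vertex 21.6 2.5 29.5
    endloop
  endfacet
  facet normal 0.2983 -0.9545 0.0000
    outer loop
      vertex 13.6 0.0 0.0
      vertex 21.6 2.5 29.5
      vertex 13.6 0.0 29.5
    endloop
  endfacet
  facet normal 0.8000 -0.6000 0.0000
    outer loop
      vertex 21.6 2.5 0.0
      vertex 26.7 9.3 0.0
      vertex 26.7 9.3 29.5
    endloop
  endfacet
  facet normal 0.8000 -0.6000 0.0000
    outer loop
      vertex 21.6 2.5 0.0
      vertex 26.7 9.3 29.5
      vertex 21.6 2.5 29.5
    endloop
  endfacet
  facet normal 0.9999 -0.0118 0.0000
    outer loop
      vertex 26.7 9.3 0.0
      vertex 26.8 17.8 0.0
      vertex 26.8 17.8 29.5
    endloop
  endfacet
  facet normal 0.9999 -0.0118 0.0000
    outer loop
      vertex 26.7 9.3 0.0
      vertex 26.8 17.8 29.5
      vertex 26.7 9.3 29.5
    endloop
  endfacet
endsolid part

The G0 Z moves step by Δz≈5.9 mm. Every layer's G1 loop is the same polygon, so the solid is a straight extrusion of it from z=0 to z≈29.5. Closing with flat bottom and top caps and triangulating gives 36 facets — a regular 10-sided prism (a cylinder approximated with 10 flat sides), circumscribed radius ≈ 13.7 mm, height ≈ 29.5 mm.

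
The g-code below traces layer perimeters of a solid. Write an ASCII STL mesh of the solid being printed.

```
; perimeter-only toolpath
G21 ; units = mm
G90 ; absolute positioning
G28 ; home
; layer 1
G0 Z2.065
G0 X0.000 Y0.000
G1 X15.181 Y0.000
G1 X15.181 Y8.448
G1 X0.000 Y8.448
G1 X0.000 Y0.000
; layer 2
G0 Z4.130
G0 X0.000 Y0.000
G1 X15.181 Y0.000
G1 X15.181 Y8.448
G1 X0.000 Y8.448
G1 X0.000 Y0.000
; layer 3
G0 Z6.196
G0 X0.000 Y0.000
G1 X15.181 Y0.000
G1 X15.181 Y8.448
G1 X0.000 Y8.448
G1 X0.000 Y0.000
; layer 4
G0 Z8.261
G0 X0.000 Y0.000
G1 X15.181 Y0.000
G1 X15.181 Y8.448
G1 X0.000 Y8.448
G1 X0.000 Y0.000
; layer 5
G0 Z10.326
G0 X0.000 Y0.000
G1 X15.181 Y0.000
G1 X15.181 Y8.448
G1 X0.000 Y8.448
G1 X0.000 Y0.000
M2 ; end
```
solid part
  facet normal 0.0000 0.0000 -1.0000
    outer loop
      vertex 15.181 8.448 0.000
      vertex 15.181 0.000 0.000
      vertex 0.000 0.000 0.000
    endloop
  endfacet
  facet normal 0.0000 0.0000 -1.0000
    outer loop
      vertex 0.000 8.448 0.000
      vertex 15.181 8.448 0.000
      vertex 0.000 0.000 0.000
    endloop
  endfacet
  facet normal 0.0000 0.0000 1.0000
    outer loop
      vertex 0.000 0.000 10.326
      vertex 15.181 0.000 10.326
      vertex 15.181 8.448 10.326
    endloop
  endfacet
  facet normal 0.0000 0.0000 1.0000
    outer loop
      vertex 0.000 0.000 10.326
      vertex 15.181 8.448 10.326
      vertex 0.000 8.448 10.326
    endloop
  endfacet
  facet normal 0.0000 -1.0000 0.0000
    outer loop
      vertex 0.000 0.000 0.000
      vertex 15.181 0.000 0.000
      vertex 15.181 0.000 10.326
    endloop
  endfacet
  facet normal 0.0000 -1.0000 0.0000
    outer loop
      vertex 0.000 0.000 0.000
      vertex 15.181 0.000 10.326
      vertex 0.000 0.000 10.326
    endloop
  endfacet
  facet normal 0.0000 1.0000 0.0000
    outer loop
      vertex 15.181 8.448 10.326
      vertex 15.181 8.448 0.000
      vertex 0.000 8.448 0.000
    endloop
  endfacet
  facet normal 0.0000 1.0000 0.0000
    outer loop
      vertex 0.000 8.448 10.326
      vertex 15.181 8.448 10.326
      vertex 0.000 8.448 0.000
    endloop
  endfacet
  facet normal -1.0000 0.0000 0.0000
    outer loop
      vertex 0.000 8.448 10.326
      vertex 0.000 8.448 0.000
      vertex 0.000 0.000 0.000
    endloop
  endfacet
  facet normal -1.0000 0.0000 0.0000
    outer loop
      vertex 0.000 0.000 10.326
      vertex 0.000 8.448 10.326
      vertex 0.000 0.000 0.000
    endloop
  endfacet
  facet normal 1.0000 0.0000 0.0000
    outer loop
      vertex 15.181 0.000 0.000
      vertex 15.181 8.448 0.000
      vertex 15.181 8.448 10.326
    endloop
  endfacet
  facet normal 1.0000 0.0000 0.0000
    outer loop
      vertex 15.181 0.000 0.000
      vertex 15.181 8.448 10.326
      vertex 15.181 0.000 10.326
    endloop
  endfacet
endsolid part

The G0 Z moves step by Δz≈2.065 mm. Every layer's G1 loop is the same polygon, so the solid is a straight extrusion of it from z=0 to z≈10.3. Closing with flat bottom and top caps and triangulating gives 12 facets — a rectangular box, roughly 15.2 × 8.45 mm footprint and 10.3 mm tall.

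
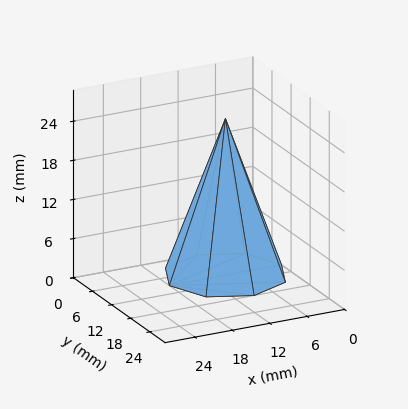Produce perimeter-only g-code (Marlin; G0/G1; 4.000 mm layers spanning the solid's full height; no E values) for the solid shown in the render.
Reading the render: the shape is a regular 8-sided pyramid, base circumscribed radius ≈ 9 mm, apex at z ≈ 24 mm (dimensions read to the nearest mm from the axis ticks). For the g-code, the solid's height is divided into equal slices at the stated Δz and each level perimeter traced with G1 moves after a G0 lift.

; perimeter-only toolpath
G21 ; units = mm
G90 ; absolute positioning
G28 ; home
; layer 1
G0 Z4.000
G0 X16.500 Y9.000
G1 X14.303 Y14.303
G1 X9.000 Y16.500
G1 X3.697 Y14.303
G1 X1.500 Y9.000
G1 X3.697 Y3.697
G1 X9.000 Y1.500
G1 X14.303 Y3.697
G1 X16.500 Y9.000
; layer 2
G0 Z8.000
G0 X15.000 Y9.000
G1 X13.243 Y13.243
G1 X9.000 Y15.000
G1 X4.757 Y13.243
G1 X3.000 Y9.000
G1 X4.757 Y4.757
G1 X9.000 Y3.000
G1 X13.243 Y4.757
G1 X15.000 Y9.000
; layer 3
G0 Z12.000
G0 X13.500 Y9.000
G1 X12.182 Y12.182
G1 X9.000 Y13.500
G1 X5.818 Y12.182
G1 X4.500 Y9.000
G1 X5.818 Y5.818
G1 X9.000 Y4.500
G1 X12.182 Y5.818
G1 X13.500 Y9.000
; layer 4
G0 Z16.000
G0 X12.000 Y9.000
G1 X11.121 Y11.121
G1 X9.000 Y12.000
G1 X6.879 Y11.121
G1 X6.000 Y9.000
G1 X6.879 Y6.879
G1 X9.000 Y6.000
G1 X11.121 Y6.879
G1 X12.000 Y9.000
; layer 5
G0 Z20.000
G0 X10.500 Y9.000
G1 X10.061 Y10.061
G1 X9.000 Y10.500
G1 X7.939 Y10.061
G1 X7.500 Y9.000
G1 X7.939 Y7.939
G1 X9.000 Y7.500
G1 X10.061 Y7.939
G1 X10.500 Y9.000
M2 ; end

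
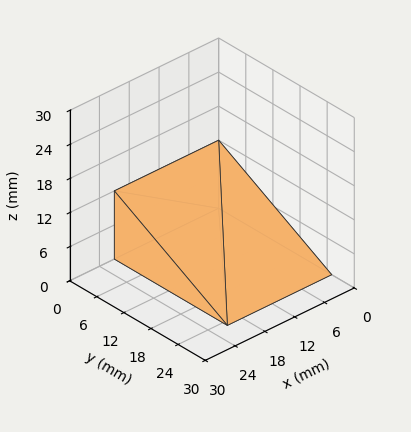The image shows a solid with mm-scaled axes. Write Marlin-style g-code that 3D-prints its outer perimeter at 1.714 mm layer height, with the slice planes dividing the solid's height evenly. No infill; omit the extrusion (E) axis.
Reading the render: the shape is a wedge (ramp): 21 × 25 mm base, rising to 12 mm along the y=0 edge and sloping linearly to z=0 at y=25 (dimensions read to the nearest mm from the axis ticks). For the g-code, the solid's height is divided into equal slices at the stated Δz and each level perimeter traced with G1 moves after a G0 lift.

; perimeter-only toolpath
G21 ; units = mm
G90 ; absolute positioning
G28 ; home
; layer 1
G0 Z1.714
G0 X0.000 Y0.000
G1 X21.000 Y0.000
G1 X21.000 Y21.429
G1 X0.000 Y21.429
G1 X0.000 Y0.000
; layer 2
G0 Z3.429
G0 X0.000 Y0.000
G1 X21.000 Y0.000
G1 X21.000 Y17.857
G1 X0.000 Y17.857
G1 X0.000 Y0.000
; layer 3
G0 Z5.143
G0 X0.000 Y0.000
G1 X21.000 Y0.000
G1 X21.000 Y14.286
G1 X0.000 Y14.286
G1 X0.000 Y0.000
; layer 4
G0 Z6.857
G0 X0.000 Y0.000
G1 X21.000 Y0.000
G1 X21.000 Y10.714
G1 X0.000 Y10.714
G1 X0.000 Y0.000
; layer 5
G0 Z8.571
G0 X0.000 Y0.000
G1 X21.000 Y0.000
G1 X21.000 Y7.143
G1 X0.000 Y7.143
G1 X0.000 Y0.000
; layer 6
G0 Z10.286
G0 X0.000 Y0.000
G1 X21.000 Y0.000
G1 X21.000 Y3.571
G1 X0.000 Y3.571
G1 X0.000 Y0.000
M2 ; end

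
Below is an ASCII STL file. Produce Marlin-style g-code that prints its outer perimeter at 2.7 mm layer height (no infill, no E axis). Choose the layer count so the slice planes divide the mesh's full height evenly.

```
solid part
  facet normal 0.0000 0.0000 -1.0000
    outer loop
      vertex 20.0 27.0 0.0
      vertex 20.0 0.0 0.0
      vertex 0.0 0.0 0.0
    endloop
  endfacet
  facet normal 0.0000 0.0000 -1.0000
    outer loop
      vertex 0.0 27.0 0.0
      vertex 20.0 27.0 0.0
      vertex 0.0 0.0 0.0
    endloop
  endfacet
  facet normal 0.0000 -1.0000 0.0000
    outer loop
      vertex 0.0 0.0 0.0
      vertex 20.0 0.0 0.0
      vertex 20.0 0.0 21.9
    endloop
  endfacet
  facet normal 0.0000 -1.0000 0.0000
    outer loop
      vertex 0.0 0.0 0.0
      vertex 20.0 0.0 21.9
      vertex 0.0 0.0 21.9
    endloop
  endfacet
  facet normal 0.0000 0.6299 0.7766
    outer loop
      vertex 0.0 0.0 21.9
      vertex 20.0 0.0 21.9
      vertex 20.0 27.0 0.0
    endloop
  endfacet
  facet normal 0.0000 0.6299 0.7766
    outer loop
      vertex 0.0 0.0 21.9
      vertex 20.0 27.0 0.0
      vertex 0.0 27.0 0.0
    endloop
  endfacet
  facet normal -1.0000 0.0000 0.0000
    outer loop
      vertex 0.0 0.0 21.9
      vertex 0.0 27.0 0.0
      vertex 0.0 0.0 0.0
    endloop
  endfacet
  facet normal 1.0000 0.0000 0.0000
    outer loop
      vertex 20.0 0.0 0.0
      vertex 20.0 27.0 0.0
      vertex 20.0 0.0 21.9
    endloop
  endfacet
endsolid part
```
; perimeter-only toolpath
G21 ; units = mm
G90 ; absolute positioning
G28 ; home
; layer 1
G0 Z2.7
G0 X0.0 Y0.0
G1 X20.0 Y0.0
G1 X20.0 Y23.6
G1 X0.0 Y23.6
G1 X0.0 Y0.0
; layer 2
G0 Z5.5
G0 X0.0 Y0.0
G1 X20.0 Y0.0
G1 X20.0 Y20.2
G1 X0.0 Y20.2
G1 X0.0 Y0.0
; layer 3
G0 Z8.2
G0 X0.0 Y0.0
G1 X20.0 Y0.0
G1 X20.0 Y16.9
G1 X0.0 Y16.9
G1 X0.0 Y0.0
; layer 4
G0 Z10.9
G0 X0.0 Y0.0
G1 X20.0 Y0.0
G1 X20.0 Y13.5
G1 X0.0 Y13.5
G1 X0.0 Y0.0
; layer 5
G0 Z13.7
G0 X0.0 Y0.0
G1 X20.0 Y0.0
G1 X20.0 Y10.1
G1 X0.0 Y10.1
G1 X0.0 Y0.0
; layer 6
G0 Z16.4
G0 X0.0 Y0.0
G1 X20.0 Y0.0
G1 X20.0 Y6.8
G1 X0.0 Y6.8
G1 X0.0 Y0.0
; layer 7
G0 Z19.2
G0 X0.0 Y0.0
G1 X20.0 Y0.0
G1 X20.0 Y3.4
G1 X0.0 Y3.4
G1 X0.0 Y0.0
M2 ; end

The solid is a wedge (ramp): 20 × 27 mm base, rising to 21.9 mm along the y=0 edge and sloping linearly to z=0 at y=27. Slicing at Δz = 2.7 mm — 8 equal slices spanning the solid's height, so layer i sits at z = i·h/8 — gives 7 non-empty perimeters. Each is a 4-segment closed polygon; G0 lifts to the layer z and rapids to the start vertex, then G1 traces the edges. The cross-section shrinks linearly with z (the slice at the apex is degenerate and omitted).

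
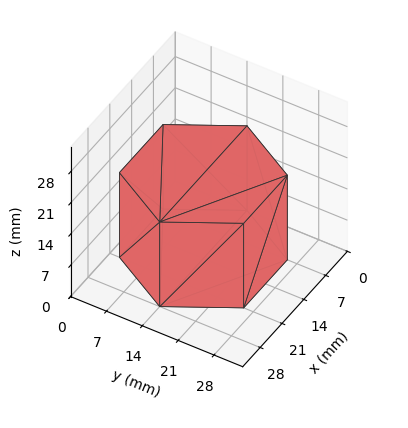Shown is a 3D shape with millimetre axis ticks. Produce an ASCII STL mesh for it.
Reading the render: the shape is a regular 6-sided prism (a cylinder approximated with 6 flat sides), circumscribed radius ≈ 14 mm, height ≈ 19 mm (dimensions read to the nearest mm from the axis ticks). For the STL, each face is triangulated and given an outward normal.

solid part
  facet normal 0.0000 0.0000 -1.0000
    outer loop
      vertex 7.000 26.124 0.000
      vertex 21.000 26.124 0.000
      vertex 28.000 14.000 0.000
    endloop
  endfacet
  facet normal 0.0000 0.0000 -1.0000
    outer loop
      vertex 0.000 14.000 0.000
      vertex 7.000 26.124 0.000
      vertex 28.000 14.000 0.000
    endloop
  endfacet
  facet normal 0.0000 0.0000 -1.0000
    outer loop
      vertex 7.000 1.876 0.000
      vertex 0.000 14.000 0.000
      vertex 28.000 14.000 0.000
    endloop
  endfacet
  facet normal 0.0000 0.0000 -1.0000
    outer loop
      vertex 21.000 1.876 0.000
      vertex 7.000 1.876 0.000
      vertex 28.000 14.000 0.000
    endloop
  endfacet
  facet normal 0.0000 0.0000 1.0000
    outer loop
      vertex 28.000 14.000 19.000
      vertex 21.000 26.124 19.000
      vertex 7.000 26.124 19.000
    endloop
  endfacet
  facet normal 0.0000 0.0000 1.0000
    outer loop
      vertex 28.000 14.000 19.000
      vertex 7.000 26.124 19.000
      vertex 0.000 14.000 19.000
    endloop
  endfacet
  facet normal 0.0000 0.0000 1.0000
    outer loop
      vertex 28.000 14.000 19.000
      vertex 0.000 14.000 19.000
      vertex 7.000 1.876 19.000
    endloop
  endfacet
  facet normal 0.0000 0.0000 1.0000
    outer loop
      vertex 28.000 14.000 19.000
      vertex 7.000 1.876 19.000
      vertex 21.000 1.876 19.000
    endloop
  endfacet
  facet normal 0.8660 0.5000 0.0000
    outer loop
      vertex 28.000 14.000 0.000
      vertex 21.000 26.124 0.000
      vertex 21.000 26.124 19.000
    endloop
  endfacet
  facet normal 0.8660 0.5000 0.0000
    outer loop
      vertex 28.000 14.000 0.000
      vertex 21.000 26.124 19.000
      vertex 28.000 14.000 19.000
    endloop
  endfacet
  facet normal 0.0000 1.0000 0.0000
    outer loop
      vertex 21.000 26.124 0.000
      vertex 7.000 26.124 0.000
      vertex 7.000 26.124 19.000
    endloop
  endfacet
  facet normal 0.0000 1.0000 0.0000
    outer loop
      vertex 21.000 26.124 0.000
      vertex 7.000 26.124 19.000
      vertex 21.000 26.124 19.000
    endloop
  endfacet
  facet normal -0.8660 0.5000 0.0000
    outer loop
      vertex 7.000 26.124 0.000
      vertex 0.000 14.000 0.000
      vertex 0.000 14.000 19.000
    endloop
  endfacet
  facet normal -0.8660 0.5000 0.0000
    outer loop
      vertex 7.000 26.124 0.000
      vertex 0.000 14.000 19.000
      vertex 7.000 26.124 19.000
    endloop
  endfacet
  facet normal -0.8660 -0.5000 0.0000
    outer loop
      vertex 0.000 14.000 0.000
      vertex 7.000 1.876 0.000
      vertex 7.000 1.876 19.000
    endloop
  endfacet
  facet normal -0.8660 -0.5000 0.0000
    outer loop
      vertex 0.000 14.000 0.000
      vertex 7.000 1.876 19.000
      vertex 0.000 14.000 19.000
    endloop
  endfacet
  facet normal 0.0000 -1.0000 0.0000
    outer loop
      vertex 7.000 1.876 0.000
      vertex 21.000 1.876 0.000
      vertex 21.000 1.876 19.000
    endloop
  endfacet
  facet normal 0.0000 -1.0000 0.0000
    outer loop
      vertex 7.000 1.876 0.000
      vertex 21.000 1.876 19.000
      vertex 7.000 1.876 19.000
    endloop
  endfacet
  facet normal 0.8660 -0.5000 0.0000
    outer loop
      vertex 21.000 1.876 0.000
      vertex 28.000 14.000 0.000
      vertex 28.000 14.000 19.000
    endloop
  endfacet
  facet normal 0.8660 -0.5000 0.0000
    outer loop
      vertex 21.000 1.876 0.000
      vertex 28.000 14.000 19.000
      vertex 21.000 1.876 19.000
    endloop
  endfacet
endsolid part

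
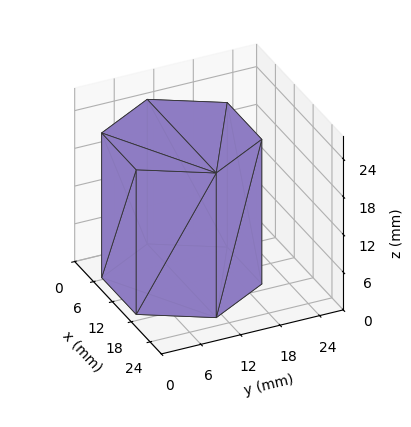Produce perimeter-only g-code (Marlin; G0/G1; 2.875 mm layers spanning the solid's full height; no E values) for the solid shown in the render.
Reading the render: the shape is a regular 6-sided prism (a cylinder approximated with 6 flat sides), circumscribed radius ≈ 11 mm, height ≈ 23 mm (dimensions read to the nearest mm from the axis ticks). For the g-code, the solid's height is divided into equal slices at the stated Δz and each level perimeter traced with G1 moves after a G0 lift.

; perimeter-only toolpath
G21 ; units = mm
G90 ; absolute positioning
G28 ; home
; layer 1
G0 Z2.875
G0 X22.000 Y11.000
G1 X16.500 Y20.526
G1 X5.500 Y20.526
G1 X0.000 Y11.000
G1 X5.500 Y1.474
G1 X16.500 Y1.474
G1 X22.000 Y11.000
; layer 2
G0 Z5.750
G0 X22.000 Y11.000
G1 X16.500 Y20.526
G1 X5.500 Y20.526
G1 X0.000 Y11.000
G1 X5.500 Y1.474
G1 X16.500 Y1.474
G1 X22.000 Y11.000
; layer 3
G0 Z8.625
G0 X22.000 Y11.000
G1 X16.500 Y20.526
G1 X5.500 Y20.526
G1 X0.000 Y11.000
G1 X5.500 Y1.474
G1 X16.500 Y1.474
G1 X22.000 Y11.000
; layer 4
G0 Z11.500
G0 X22.000 Y11.000
G1 X16.500 Y20.526
G1 X5.500 Y20.526
G1 X0.000 Y11.000
G1 X5.500 Y1.474
G1 X16.500 Y1.474
G1 X22.000 Y11.000
; layer 5
G0 Z14.375
G0 X22.000 Y11.000
G1 X16.500 Y20.526
G1 X5.500 Y20.526
G1 X0.000 Y11.000
G1 X5.500 Y1.474
G1 X16.500 Y1.474
G1 X22.000 Y11.000
; layer 6
G0 Z17.250
G0 X22.000 Y11.000
G1 X16.500 Y20.526
G1 X5.500 Y20.526
G1 X0.000 Y11.000
G1 X5.500 Y1.474
G1 X16.500 Y1.474
G1 X22.000 Y11.000
; layer 7
G0 Z20.125
G0 X22.000 Y11.000
G1 X16.500 Y20.526
G1 X5.500 Y20.526
G1 X0.000 Y11.000
G1 X5.500 Y1.474
G1 X16.500 Y1.474
G1 X22.000 Y11.000
; layer 8
G0 Z23.000
G0 X22.000 Y11.000
G1 X16.500 Y20.526
G1 X5.500 Y20.526
G1 X0.000 Y11.000
G1 X5.500 Y1.474
G1 X16.500 Y1.474
G1 X22.000 Y11.000
M2 ; end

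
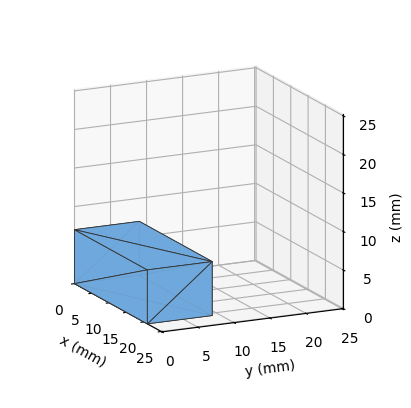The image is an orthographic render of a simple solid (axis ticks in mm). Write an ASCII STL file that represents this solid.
Reading the render: the shape is a rectangular box, roughly 21 × 9 mm footprint and 7 mm tall (dimensions read to the nearest mm from the axis ticks). For the STL, each face is triangulated and given an outward normal.

solid part
  facet normal 0.0000 0.0000 -1.0000
    outer loop
      vertex 21.000 9.000 0.000
      vertex 21.000 0.000 0.000
      vertex 0.000 0.000 0.000
    endloop
  endfacet
  facet normal 0.0000 0.0000 -1.0000
    outer loop
      vertex 0.000 9.000 0.000
      vertex 21.000 9.000 0.000
      vertex 0.000 0.000 0.000
    endloop
  endfacet
  facet normal 0.0000 0.0000 1.0000
    outer loop
      vertex 0.000 0.000 7.000
      vertex 21.000 0.000 7.000
      vertex 21.000 9.000 7.000
    endloop
  endfacet
  facet normal 0.0000 0.0000 1.0000
    outer loop
      vertex 0.000 0.000 7.000
      vertex 21.000 9.000 7.000
      vertex 0.000 9.000 7.000
    endloop
  endfacet
  facet normal 0.0000 -1.0000 0.0000
    outer loop
      vertex 0.000 0.000 0.000
      vertex 21.000 0.000 0.000
      vertex 21.000 0.000 7.000
    endloop
  endfacet
  facet normal 0.0000 -1.0000 0.0000
    outer loop
      vertex 0.000 0.000 0.000
      vertex 21.000 0.000 7.000
      vertex 0.000 0.000 7.000
    endloop
  endfacet
  facet normal 0.0000 1.0000 0.0000
    outer loop
      vertex 21.000 9.000 7.000
      vertex 21.000 9.000 0.000
      vertex 0.000 9.000 0.000
    endloop
  endfacet
  facet normal 0.0000 1.0000 0.0000
    outer loop
      vertex 0.000 9.000 7.000
      vertex 21.000 9.000 7.000
      vertex 0.000 9.000 0.000
    endloop
  endfacet
  facet normal -1.0000 0.0000 0.0000
    outer loop
      vertex 0.000 9.000 7.000
      vertex 0.000 9.000 0.000
      vertex 0.000 0.000 0.000
    endloop
  endfacet
  facet normal -1.0000 0.0000 0.0000
    outer loop
      vertex 0.000 0.000 7.000
      vertex 0.000 9.000 7.000
      vertex 0.000 0.000 0.000
    endloop
  endfacet
  facet normal 1.0000 0.0000 0.0000
    outer loop
      vertex 21.000 0.000 0.000
      vertex 21.000 9.000 0.000
      vertex 21.000 9.000 7.000
    endloop
  endfacet
  facet normal 1.0000 0.0000 0.0000
    outer loop
      vertex 21.000 0.000 0.000
      vertex 21.000 9.000 7.000
      vertex 21.000 0.000 7.000
    endloop
  endfacet
endsolid part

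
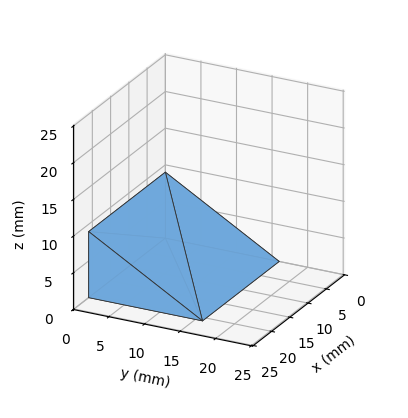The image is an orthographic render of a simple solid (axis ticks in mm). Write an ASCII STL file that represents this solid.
Reading the render: the shape is a wedge (ramp): 21 × 16 mm base, rising to 9 mm along the y=0 edge and sloping linearly to z=0 at y=16 (dimensions read to the nearest mm from the axis ticks). For the STL, each face is triangulated and given an outward normal.

solid part
  facet normal 0.0000 0.0000 -1.0000
    outer loop
      vertex 21.000 16.000 0.000
      vertex 21.000 0.000 0.000
      vertex 0.000 0.000 0.000
    endloop
  endfacet
  facet normal 0.0000 0.0000 -1.0000
    outer loop
      vertex 0.000 16.000 0.000
      vertex 21.000 16.000 0.000
      vertex 0.000 0.000 0.000
    endloop
  endfacet
  facet normal 0.0000 -1.0000 0.0000
    outer loop
      vertex 0.000 0.000 0.000
      vertex 21.000 0.000 0.000
      vertex 21.000 0.000 9.000
    endloop
  endfacet
  facet normal 0.0000 -1.0000 0.0000
    outer loop
      vertex 0.000 0.000 0.000
      vertex 21.000 0.000 9.000
      vertex 0.000 0.000 9.000
    endloop
  endfacet
  facet normal 0.0000 0.4903 0.8716
    outer loop
      vertex 0.000 0.000 9.000
      vertex 21.000 0.000 9.000
      vertex 21.000 16.000 0.000
    endloop
  endfacet
  facet normal 0.0000 0.4903 0.8716
    outer loop
      vertex 0.000 0.000 9.000
      vertex 21.000 16.000 0.000
      vertex 0.000 16.000 0.000
    endloop
  endfacet
  facet normal -1.0000 0.0000 0.0000
    outer loop
      vertex 0.000 0.000 9.000
      vertex 0.000 16.000 0.000
      vertex 0.000 0.000 0.000
    endloop
  endfacet
  facet normal 1.0000 0.0000 0.0000
    outer loop
      vertex 21.000 0.000 0.000
      vertex 21.000 16.000 0.000
      vertex 21.000 0.000 9.000
    endloop
  endfacet
endsolid part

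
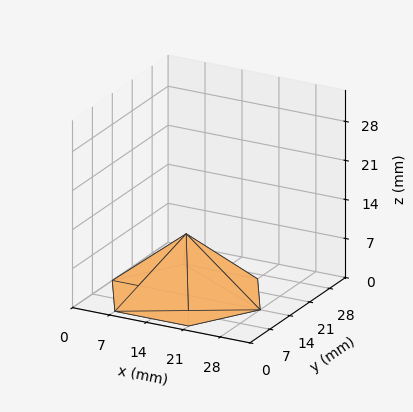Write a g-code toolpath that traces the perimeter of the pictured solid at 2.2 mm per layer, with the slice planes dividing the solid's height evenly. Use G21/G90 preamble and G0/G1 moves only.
Reading the render: the shape is a regular 6-sided pyramid, base circumscribed radius ≈ 14 mm, apex at z ≈ 11 mm (dimensions read to the nearest mm from the axis ticks). For the g-code, the solid's height is divided into equal slices at the stated Δz and each level perimeter traced with G1 moves after a G0 lift.

; perimeter-only toolpath
G21 ; units = mm
G90 ; absolute positioning
G28 ; home
; layer 1
G0 Z2.2
G0 X25.2 Y14.0
G1 X19.6 Y23.7
G1 X8.4 Y23.7
G1 X2.8 Y14.0
G1 X8.4 Y4.3
G1 X19.6 Y4.3
G1 X25.2 Y14.0
; layer 2
G0 Z4.4
G0 X22.4 Y14.0
G1 X18.2 Y21.3
G1 X9.8 Y21.3
G1 X5.6 Y14.0
G1 X9.8 Y6.7
G1 X18.2 Y6.7
G1 X22.4 Y14.0
; layer 3
G0 Z6.6
G0 X19.6 Y14.0
G1 X16.8 Y18.8
G1 X11.2 Y18.8
G1 X8.4 Y14.0
G1 X11.2 Y9.2
G1 X16.8 Y9.2
G1 X19.6 Y14.0
; layer 4
G0 Z8.8
G0 X16.8 Y14.0
G1 X15.4 Y16.4
G1 X12.6 Y16.4
G1 X11.2 Y14.0
G1 X12.6 Y11.6
G1 X15.4 Y11.6
G1 X16.8 Y14.0
M2 ; end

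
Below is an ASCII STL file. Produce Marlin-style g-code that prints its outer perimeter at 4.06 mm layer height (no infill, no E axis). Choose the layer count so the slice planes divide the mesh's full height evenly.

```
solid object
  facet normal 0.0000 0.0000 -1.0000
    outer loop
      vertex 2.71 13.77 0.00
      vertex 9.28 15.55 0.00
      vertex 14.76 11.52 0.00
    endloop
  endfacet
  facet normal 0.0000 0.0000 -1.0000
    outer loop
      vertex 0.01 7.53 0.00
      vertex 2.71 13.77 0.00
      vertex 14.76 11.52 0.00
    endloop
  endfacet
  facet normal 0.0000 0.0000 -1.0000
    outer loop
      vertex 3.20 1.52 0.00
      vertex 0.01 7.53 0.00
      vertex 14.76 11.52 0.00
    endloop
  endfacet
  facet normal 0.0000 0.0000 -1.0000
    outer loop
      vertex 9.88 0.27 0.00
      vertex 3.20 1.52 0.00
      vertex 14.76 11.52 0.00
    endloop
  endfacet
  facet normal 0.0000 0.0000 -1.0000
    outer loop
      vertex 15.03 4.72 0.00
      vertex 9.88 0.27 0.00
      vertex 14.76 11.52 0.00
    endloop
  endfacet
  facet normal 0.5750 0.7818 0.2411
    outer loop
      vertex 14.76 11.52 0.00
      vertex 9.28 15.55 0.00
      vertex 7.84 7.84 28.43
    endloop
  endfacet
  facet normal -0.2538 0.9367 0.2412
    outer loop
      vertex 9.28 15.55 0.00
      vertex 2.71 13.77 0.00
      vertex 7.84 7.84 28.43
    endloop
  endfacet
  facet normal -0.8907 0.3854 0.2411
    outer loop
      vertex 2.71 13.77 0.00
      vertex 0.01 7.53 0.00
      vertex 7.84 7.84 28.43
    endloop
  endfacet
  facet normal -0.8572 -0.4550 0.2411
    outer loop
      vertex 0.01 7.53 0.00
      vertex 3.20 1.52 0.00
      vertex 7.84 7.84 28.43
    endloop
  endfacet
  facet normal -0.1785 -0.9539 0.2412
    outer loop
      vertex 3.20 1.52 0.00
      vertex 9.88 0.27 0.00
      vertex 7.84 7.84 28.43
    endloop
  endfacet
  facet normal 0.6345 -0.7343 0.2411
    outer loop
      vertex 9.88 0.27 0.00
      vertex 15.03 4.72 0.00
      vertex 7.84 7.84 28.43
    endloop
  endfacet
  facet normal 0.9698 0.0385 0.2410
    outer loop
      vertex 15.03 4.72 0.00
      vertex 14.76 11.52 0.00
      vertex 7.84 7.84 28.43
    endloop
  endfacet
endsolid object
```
; perimeter-only toolpath
G21 ; units = mm
G90 ; absolute positioning
G28 ; home
; layer 1
G0 Z4.06
G0 X13.77 Y10.99
G1 X9.07 Y14.45
G1 X3.44 Y12.92
G1 X1.13 Y7.57
G1 X3.86 Y2.42
G1 X9.59 Y1.35
G1 X14.00 Y5.17
G1 X13.77 Y10.99
; layer 2
G0 Z8.12
G0 X12.78 Y10.47
G1 X8.87 Y13.35
G1 X4.18 Y12.08
G1 X2.25 Y7.62
G1 X4.53 Y3.33
G1 X9.30 Y2.43
G1 X12.98 Y5.61
G1 X12.78 Y10.47
; layer 3
G0 Z12.18
G0 X11.79 Y9.94
G1 X8.66 Y12.25
G1 X4.91 Y11.23
G1 X3.37 Y7.66
G1 X5.19 Y4.23
G1 X9.01 Y3.51
G1 X11.95 Y6.06
G1 X11.79 Y9.94
; layer 4
G0 Z16.25
G0 X10.81 Y9.42
G1 X8.46 Y11.14
G1 X5.64 Y10.38
G1 X4.48 Y7.71
G1 X5.85 Y5.13
G1 X8.71 Y4.60
G1 X10.92 Y6.50
G1 X10.81 Y9.42
; layer 5
G0 Z20.31
G0 X9.82 Y8.89
G1 X8.25 Y10.04
G1 X6.37 Y9.53
G1 X5.60 Y7.75
G1 X6.51 Y6.03
G1 X8.42 Y5.68
G1 X9.89 Y6.95
G1 X9.82 Y8.89
; layer 6
G0 Z24.37
G0 X8.83 Y8.37
G1 X8.05 Y8.94
G1 X7.11 Y8.69
G1 X6.72 Y7.80
G1 X7.18 Y6.94
G1 X8.13 Y6.76
G1 X8.87 Y7.39
G1 X8.83 Y8.37
M2 ; end

The solid is a regular 7-sided pyramid, base circumscribed radius ≈ 7.84 mm, apex at z ≈ 28.4 mm. Slicing at Δz = 4.06 mm — 7 equal slices spanning the solid's height, so layer i sits at z = i·h/7 — gives 6 non-empty perimeters. Each is a 7-segment closed polygon; G0 lifts to the layer z and rapids to the start vertex, then G1 traces the edges. The cross-section shrinks linearly with z (the slice at the apex is degenerate and omitted).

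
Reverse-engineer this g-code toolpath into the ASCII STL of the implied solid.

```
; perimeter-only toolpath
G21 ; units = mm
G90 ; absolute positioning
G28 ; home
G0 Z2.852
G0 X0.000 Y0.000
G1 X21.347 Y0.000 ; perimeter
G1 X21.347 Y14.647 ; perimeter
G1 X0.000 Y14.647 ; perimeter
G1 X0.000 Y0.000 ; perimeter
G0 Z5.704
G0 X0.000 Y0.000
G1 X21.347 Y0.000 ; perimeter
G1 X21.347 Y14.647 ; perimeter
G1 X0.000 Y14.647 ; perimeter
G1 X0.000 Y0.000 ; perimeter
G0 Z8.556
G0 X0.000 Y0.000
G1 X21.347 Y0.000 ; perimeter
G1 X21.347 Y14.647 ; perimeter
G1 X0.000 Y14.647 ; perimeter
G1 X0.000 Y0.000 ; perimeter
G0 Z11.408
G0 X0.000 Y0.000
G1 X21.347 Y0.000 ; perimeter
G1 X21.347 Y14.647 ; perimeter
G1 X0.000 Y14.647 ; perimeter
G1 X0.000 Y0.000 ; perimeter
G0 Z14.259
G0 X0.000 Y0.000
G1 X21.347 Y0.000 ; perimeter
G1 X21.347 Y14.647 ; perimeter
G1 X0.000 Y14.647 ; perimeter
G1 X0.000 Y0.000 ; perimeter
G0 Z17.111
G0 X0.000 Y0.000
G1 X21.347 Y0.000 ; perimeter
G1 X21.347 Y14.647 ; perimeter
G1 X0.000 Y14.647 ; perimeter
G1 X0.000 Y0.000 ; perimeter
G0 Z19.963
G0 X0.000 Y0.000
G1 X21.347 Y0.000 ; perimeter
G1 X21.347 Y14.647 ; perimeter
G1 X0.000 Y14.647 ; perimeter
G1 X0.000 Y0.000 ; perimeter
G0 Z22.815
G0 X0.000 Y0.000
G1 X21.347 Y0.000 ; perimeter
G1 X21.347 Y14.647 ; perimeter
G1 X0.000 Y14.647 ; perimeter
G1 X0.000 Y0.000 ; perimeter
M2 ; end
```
solid part
  facet normal 0.0000 0.0000 -1.0000
    outer loop
      vertex 21.347 14.647 0.000
      vertex 21.347 0.000 0.000
      vertex 0.000 0.000 0.000
    endloop
  endfacet
  facet normal 0.0000 0.0000 -1.0000
    outer loop
      vertex 0.000 14.647 0.000
      vertex 21.347 14.647 0.000
      vertex 0.000 0.000 0.000
    endloop
  endfacet
  facet normal 0.0000 0.0000 1.0000
    outer loop
      vertex 0.000 0.000 22.815
      vertex 21.347 0.000 22.815
      vertex 21.347 14.647 22.815
    endloop
  endfacet
  facet normal 0.0000 0.0000 1.0000
    outer loop
      vertex 0.000 0.000 22.815
      vertex 21.347 14.647 22.815
      vertex 0.000 14.647 22.815
    endloop
  endfacet
  facet normal 0.0000 -1.0000 0.0000
    outer loop
      vertex 0.000 0.000 0.000
      vertex 21.347 0.000 0.000
      vertex 21.347 0.000 22.815
    endloop
  endfacet
  facet normal 0.0000 -1.0000 0.0000
    outer loop
      vertex 0.000 0.000 0.000
      vertex 21.347 0.000 22.815
      vertex 0.000 0.000 22.815
    endloop
  endfacet
  facet normal 0.0000 1.0000 0.0000
    outer loop
      vertex 21.347 14.647 22.815
      vertex 21.347 14.647 0.000
      vertex 0.000 14.647 0.000
    endloop
  endfacet
  facet normal 0.0000 1.0000 0.0000
    outer loop
      vertex 0.000 14.647 22.815
      vertex 21.347 14.647 22.815
      vertex 0.000 14.647 0.000
    endloop
  endfacet
  facet normal -1.0000 0.0000 0.0000
    outer loop
      vertex 0.000 14.647 22.815
      vertex 0.000 14.647 0.000
      vertex 0.000 0.000 0.000
    endloop
  endfacet
  facet normal -1.0000 0.0000 0.0000
    outer loop
      vertex 0.000 0.000 22.815
      vertex 0.000 14.647 22.815
      vertex 0.000 0.000 0.000
    endloop
  endfacet
  facet normal 1.0000 0.0000 0.0000
    outer loop
      vertex 21.347 0.000 0.000
      vertex 21.347 14.647 0.000
      vertex 21.347 14.647 22.815
    endloop
  endfacet
  facet normal 1.0000 0.0000 0.0000
    outer loop
      vertex 21.347 0.000 0.000
      vertex 21.347 14.647 22.815
      vertex 21.347 0.000 22.815
    endloop
  endfacet
endsolid part

The G0 Z moves step by Δz≈2.852 mm. Every layer's G1 loop is the same polygon, so the solid is a straight extrusion of it from z=0 to z≈22.8. Closing with flat bottom and top caps and triangulating gives 12 facets — a rectangular box, roughly 21.3 × 14.6 mm footprint and 22.8 mm tall.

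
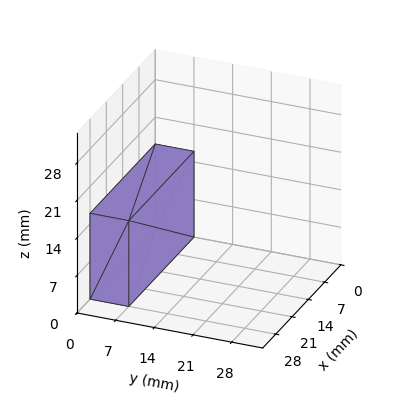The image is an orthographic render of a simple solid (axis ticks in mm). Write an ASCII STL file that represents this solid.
Reading the render: the shape is a rectangular box, roughly 28 × 7 mm footprint and 16 mm tall (dimensions read to the nearest mm from the axis ticks). For the STL, each face is triangulated and given an outward normal.

solid part
  facet normal 0.0000 0.0000 -1.0000
    outer loop
      vertex 28.0 7.0 0.0
      vertex 28.0 0.0 0.0
      vertex 0.0 0.0 0.0
    endloop
  endfacet
  facet normal 0.0000 0.0000 -1.0000
    outer loop
      vertex 0.0 7.0 0.0
      vertex 28.0 7.0 0.0
      vertex 0.0 0.0 0.0
    endloop
  endfacet
  facet normal 0.0000 0.0000 1.0000
    outer loop
      vertex 0.0 0.0 16.0
      vertex 28.0 0.0 16.0
      vertex 28.0 7.0 16.0
    endloop
  endfacet
  facet normal 0.0000 0.0000 1.0000
    outer loop
      vertex 0.0 0.0 16.0
      vertex 28.0 7.0 16.0
      vertex 0.0 7.0 16.0
    endloop
  endfacet
  facet normal 0.0000 -1.0000 0.0000
    outer loop
      vertex 0.0 0.0 0.0
      vertex 28.0 0.0 0.0
      vertex 28.0 0.0 16.0
    endloop
  endfacet
  facet normal 0.0000 -1.0000 0.0000
    outer loop
      vertex 0.0 0.0 0.0
      vertex 28.0 0.0 16.0
      vertex 0.0 0.0 16.0
    endloop
  endfacet
  facet normal 0.0000 1.0000 0.0000
    outer loop
      vertex 28.0 7.0 16.0
      vertex 28.0 7.0 0.0
      vertex 0.0 7.0 0.0
    endloop
  endfacet
  facet normal 0.0000 1.0000 0.0000
    outer loop
      vertex 0.0 7.0 16.0
      vertex 28.0 7.0 16.0
      vertex 0.0 7.0 0.0
    endloop
  endfacet
  facet normal -1.0000 0.0000 0.0000
    outer loop
      vertex 0.0 7.0 16.0
      vertex 0.0 7.0 0.0
      vertex 0.0 0.0 0.0
    endloop
  endfacet
  facet normal -1.0000 0.0000 0.0000
    outer loop
      vertex 0.0 0.0 16.0
      vertex 0.0 7.0 16.0
      vertex 0.0 0.0 0.0
    endloop
  endfacet
  facet normal 1.0000 0.0000 0.0000
    outer loop
      vertex 28.0 0.0 0.0
      vertex 28.0 7.0 0.0
      vertex 28.0 7.0 16.0
    endloop
  endfacet
  facet normal 1.0000 0.0000 0.0000
    outer loop
      vertex 28.0 0.0 0.0
      vertex 28.0 7.0 16.0
      vertex 28.0 0.0 16.0
    endloop
  endfacet
endsolid part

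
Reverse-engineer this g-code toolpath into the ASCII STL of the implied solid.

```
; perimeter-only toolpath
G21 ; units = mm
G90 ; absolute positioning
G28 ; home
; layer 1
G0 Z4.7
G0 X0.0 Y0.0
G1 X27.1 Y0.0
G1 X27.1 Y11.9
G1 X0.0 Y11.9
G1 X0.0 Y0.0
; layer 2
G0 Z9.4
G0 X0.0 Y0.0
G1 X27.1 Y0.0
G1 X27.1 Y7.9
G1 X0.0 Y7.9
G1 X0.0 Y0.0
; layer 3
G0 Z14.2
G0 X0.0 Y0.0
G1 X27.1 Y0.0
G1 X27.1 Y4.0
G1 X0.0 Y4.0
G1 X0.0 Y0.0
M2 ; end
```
solid part
  facet normal 0.0000 0.0000 -1.0000
    outer loop
      vertex 27.1 15.8 0.0
      vertex 27.1 0.0 0.0
      vertex 0.0 0.0 0.0
    endloop
  endfacet
  facet normal 0.0000 0.0000 -1.0000
    outer loop
      vertex 0.0 15.8 0.0
      vertex 27.1 15.8 0.0
      vertex 0.0 0.0 0.0
    endloop
  endfacet
  facet normal 0.0000 -1.0000 0.0000
    outer loop
      vertex 0.0 0.0 0.0
      vertex 27.1 0.0 0.0
      vertex 27.1 0.0 18.9
    endloop
  endfacet
  facet normal 0.0000 -1.0000 0.0000
    outer loop
      vertex 0.0 0.0 0.0
      vertex 27.1 0.0 18.9
      vertex 0.0 0.0 18.9
    endloop
  endfacet
  facet normal 0.0000 0.7672 0.6414
    outer loop
      vertex 0.0 0.0 18.9
      vertex 27.1 0.0 18.9
      vertex 27.1 15.8 0.0
    endloop
  endfacet
  facet normal 0.0000 0.7672 0.6414
    outer loop
      vertex 0.0 0.0 18.9
      vertex 27.1 15.8 0.0
      vertex 0.0 15.8 0.0
    endloop
  endfacet
  facet normal -1.0000 0.0000 0.0000
    outer loop
      vertex 0.0 0.0 18.9
      vertex 0.0 15.8 0.0
      vertex 0.0 0.0 0.0
    endloop
  endfacet
  facet normal 1.0000 0.0000 0.0000
    outer loop
      vertex 27.1 0.0 0.0
      vertex 27.1 15.8 0.0
      vertex 27.1 0.0 18.9
    endloop
  endfacet
endsolid part

The G0 Z moves step by Δz≈4.7 mm. The G1 loops shrink linearly with z, so the solid tapers from its base footprint up to z≈18.9. Closing with a flat bottom cap and the tapered top and triangulating gives 8 facets — a wedge (ramp): 27.1 × 15.8 mm base, rising to 18.9 mm along the y=0 edge and sloping linearly to z=0 at y=15.8.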